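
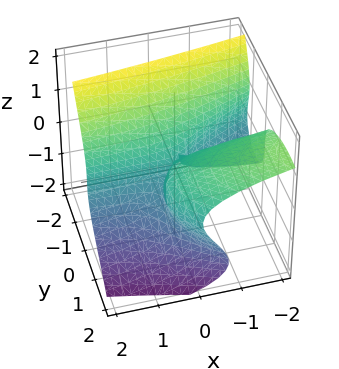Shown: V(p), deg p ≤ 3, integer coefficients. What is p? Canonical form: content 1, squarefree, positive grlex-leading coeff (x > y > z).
1. The degree is 3 — the shape is more complex than any degree-2 surface.
2. Against the integer gridlines: the visible x-axis segment lies entirely on the surface; it crosses the z-axis at the gridline z = 0.
3. Solving for integer coefficients yields p as stated. Check: (0, 2, 0) on the y-axis lies on the surface, and p(0, 2, 0) = 0. ✓

y^3 + 2*y*z^2 + 2*z^3 + 2*x*y - 2*y^2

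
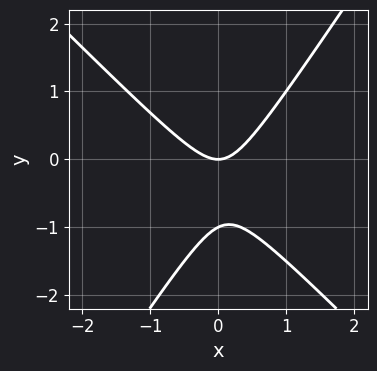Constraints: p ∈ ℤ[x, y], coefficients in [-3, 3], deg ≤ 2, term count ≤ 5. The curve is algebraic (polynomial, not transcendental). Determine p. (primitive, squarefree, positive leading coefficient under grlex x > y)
3*x^2 + x*y - 2*y^2 - 2*y

First, the degree is 2 — the shape is more complex than any degree-1 curve.
Next, observable constraints: the y-axis gridline crossings are at y ∈ {-1, 0}; it meets the x-axis at x = 0 (among the integer gridlines).
Finally, solving for integer coefficients yields p as stated.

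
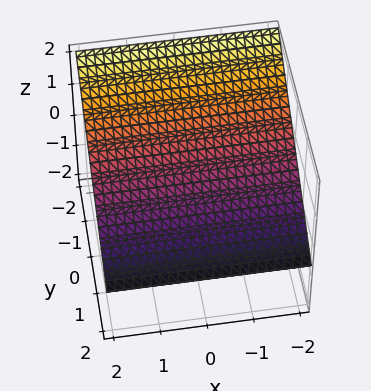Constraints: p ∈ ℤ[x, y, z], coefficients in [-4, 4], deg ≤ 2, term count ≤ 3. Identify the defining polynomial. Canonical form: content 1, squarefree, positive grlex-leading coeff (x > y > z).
Degree: every cross-section is a straight line — this is a plane, so deg p = 1.
From the axis intercepts and sections: it crosses the y-axis at the gridline y = 1; no x-intercept at any integer in the box.
Matching integer coefficients to the picture gives p.

2*y + 3*z - 2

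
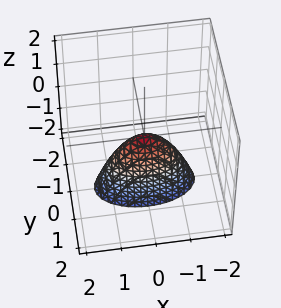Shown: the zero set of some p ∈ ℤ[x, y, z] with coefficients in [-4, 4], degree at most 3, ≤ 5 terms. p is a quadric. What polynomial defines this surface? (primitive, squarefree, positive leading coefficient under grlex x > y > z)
x^2 + 3*y^2 + z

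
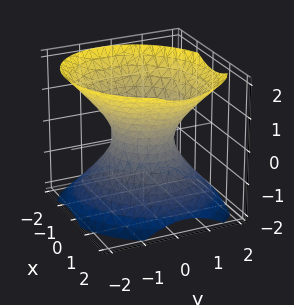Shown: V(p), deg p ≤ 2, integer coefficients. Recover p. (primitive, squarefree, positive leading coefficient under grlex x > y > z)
The degree is 2 — the shape is more complex than any degree-1 surface.
Observable constraints: no z-intercept at any integer in the box.
Assembling these constraints gives the stated polynomial.

3*x^2 - x*y + 3*y^2 - 3*z^2 - 2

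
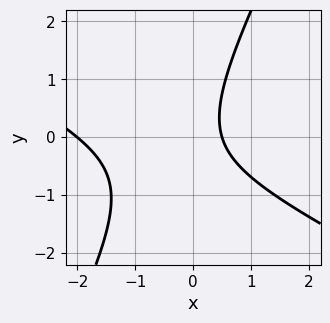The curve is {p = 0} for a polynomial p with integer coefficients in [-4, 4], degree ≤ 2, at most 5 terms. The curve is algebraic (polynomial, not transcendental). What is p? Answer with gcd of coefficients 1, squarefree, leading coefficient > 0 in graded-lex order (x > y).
2*x^2 + 3*x*y - 2*y^2 + 3*x - 2

First, deg p = 2. No degree-1 curve has this shape.
Next, from the visible intercepts: it meets the x-axis at x = -2 (among the integer gridlines); the curve avoids every integer y-axis point in the box.
Finally, matching integer coefficients to the picture gives p.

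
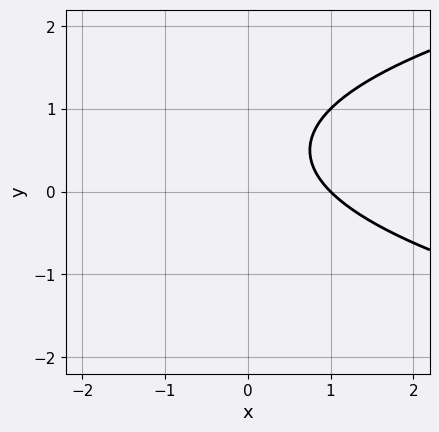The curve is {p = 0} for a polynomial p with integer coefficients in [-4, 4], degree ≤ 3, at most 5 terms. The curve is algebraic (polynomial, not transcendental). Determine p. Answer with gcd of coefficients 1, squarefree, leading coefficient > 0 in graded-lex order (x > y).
y^2 - x - y + 1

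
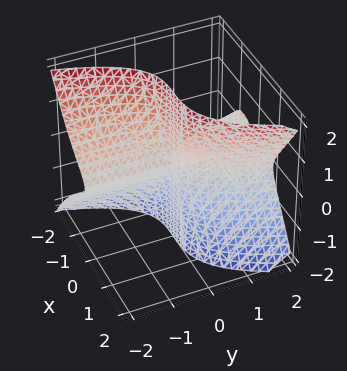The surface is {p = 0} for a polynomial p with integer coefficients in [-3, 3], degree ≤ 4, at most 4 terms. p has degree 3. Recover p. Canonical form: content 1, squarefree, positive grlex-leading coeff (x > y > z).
2*x^3 - 2*y*z^2 - x*y

1. There are 2 components. Treating them together as one polynomial.
2. Degree: no degree-2 surface has this shape, so deg p = 3.
3. From the visible intercepts: every point of the y-axis in the box is on the surface; it crosses the x-axis at the gridline x = 0.
4. The integer polynomial consistent with all of this is the stated p. Check: (0, 0, -1) on the z-axis lies on the surface, and p(0, 0, -1) = 0. ✓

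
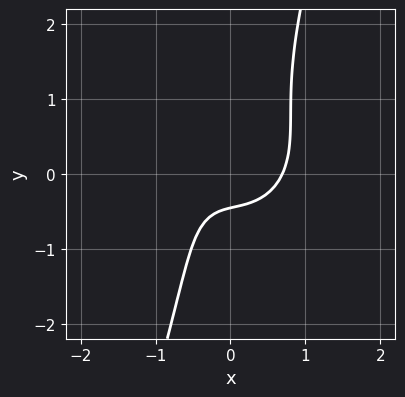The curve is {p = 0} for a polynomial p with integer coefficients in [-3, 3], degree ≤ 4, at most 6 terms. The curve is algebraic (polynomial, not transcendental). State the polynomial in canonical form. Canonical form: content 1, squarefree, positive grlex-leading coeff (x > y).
(a) deg p = 3. No degree-2 curve has this shape.
(b) Putting this together gives p.

3*x^3 + 3*x*y^2 - y^3 - 2*y - 1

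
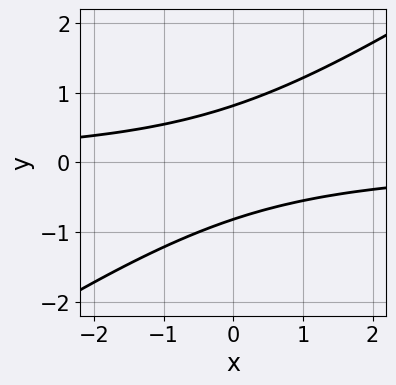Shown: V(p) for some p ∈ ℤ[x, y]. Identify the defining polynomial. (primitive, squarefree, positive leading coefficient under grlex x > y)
2*x*y - 3*y^2 + 2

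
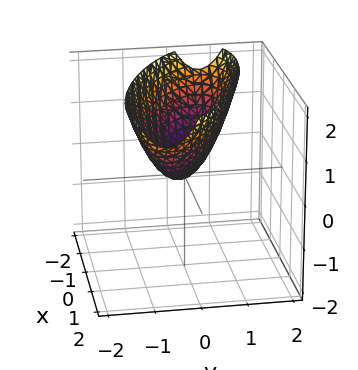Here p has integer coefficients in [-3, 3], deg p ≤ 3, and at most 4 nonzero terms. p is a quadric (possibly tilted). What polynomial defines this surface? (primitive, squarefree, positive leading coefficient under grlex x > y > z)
(a) Degree: the shape is more complex than any degree-1 surface, so deg p = 2.
(b) Against the integer gridlines: one x-axis crossing is at x = 0; it meets the z-axis at z = 0 (among the integer gridlines); it crosses the y-axis at the gridline y = 0.
(c) Fitting integer coefficients to these (and the overall shape) gives p.

x^2 + 2*x*y + 3*y^2 - 2*z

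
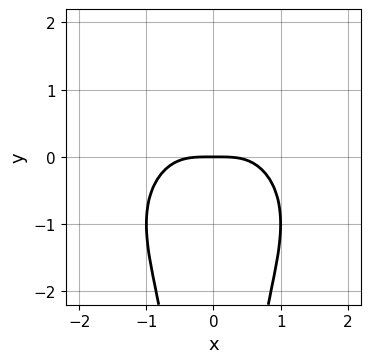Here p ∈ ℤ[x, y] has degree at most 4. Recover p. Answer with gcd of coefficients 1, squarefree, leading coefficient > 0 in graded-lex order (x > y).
x^4 + x^2*y^2 + x^2*y + y

1. deg p = 4. The shape is more complex than any degree-3 curve.
2. Symmetries: the x ↦ −x reflection is a symmetry, so x appears only in even powers.
3. Checking where it meets the axes: it crosses the x-axis at the gridline x = 0; one y-axis crossing is at y = 0.
4. Solving for integer coefficients yields p as stated.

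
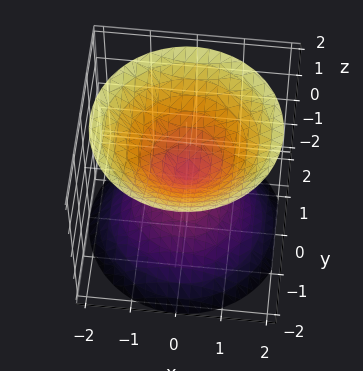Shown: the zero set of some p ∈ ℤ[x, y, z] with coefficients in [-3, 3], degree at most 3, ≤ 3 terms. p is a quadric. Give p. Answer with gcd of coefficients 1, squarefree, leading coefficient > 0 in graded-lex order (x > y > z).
x^2 + y^2 - z^2

(a) The picture has 2 separate pieces.
(b) The degree is 2 — a double cone through the origin; a quadric.
(c) Symmetries: rotational symmetry about the z-axis ⇒ p depends on x, y only through x² + y²; it's symmetric under z → −z, forcing even powers of z.
(d) Observable constraints: a circular section at z = 1 has radius exactly 1; it crosses the x-axis at the gridline x = 0.
(e) Solving for integer coefficients yields p as stated.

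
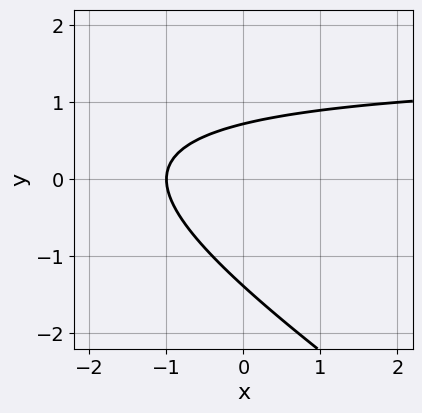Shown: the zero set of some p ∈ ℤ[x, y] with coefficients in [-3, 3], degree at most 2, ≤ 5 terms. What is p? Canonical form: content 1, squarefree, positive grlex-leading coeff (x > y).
2*x*y + 3*y^2 - 3*x + 2*y - 3

First, degree: no degree-1 curve has this shape, so deg p = 2.
Next, observable constraints: one x-axis crossing is at x = -1.
Finally, together with the visible shape, these determine p as stated.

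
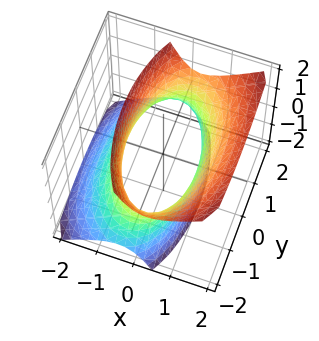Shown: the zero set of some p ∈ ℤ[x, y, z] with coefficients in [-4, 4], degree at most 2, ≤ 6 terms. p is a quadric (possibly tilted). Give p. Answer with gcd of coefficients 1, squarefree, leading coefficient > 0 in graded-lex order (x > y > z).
3*x^2 - 2*x*z + y^2 - z^2 - 3

1. deg p = 2.
2. Reading off the gridlines: among the integer gridlines, it crosses the x-axis at x ∈ {-1, 1}; no z-intercept at any integer in the box.
3. Putting this together gives p.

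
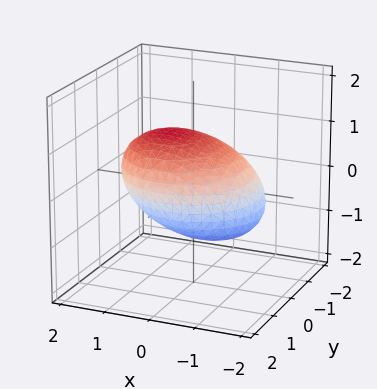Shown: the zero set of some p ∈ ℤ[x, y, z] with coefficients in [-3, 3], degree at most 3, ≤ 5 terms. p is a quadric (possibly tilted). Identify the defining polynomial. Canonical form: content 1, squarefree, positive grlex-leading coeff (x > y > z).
x^2 - x*z + y^2 + 2*z^2 - 2

1. deg p = 2.
2. Against the integer gridlines: the z-axis gridline crossings are at z ∈ {-1, 1}.
3. Putting this together gives p.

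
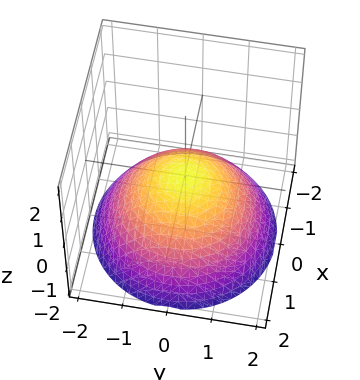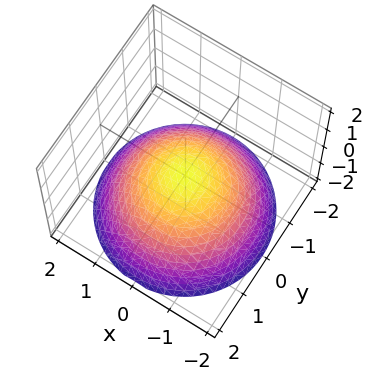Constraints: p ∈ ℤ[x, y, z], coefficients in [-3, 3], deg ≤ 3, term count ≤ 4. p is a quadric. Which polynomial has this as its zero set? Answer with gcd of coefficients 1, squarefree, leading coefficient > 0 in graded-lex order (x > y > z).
x^2 + y^2 + 2*z

The degree is 2 — a paraboloid; a quadric.
By symmetry, the z-axis is an axis of rotation, so x and y enter only as x² + y².
Reading off the gridlines: a circular section at z = -1 has radius between 1 and 2; it crosses the y-axis at the gridline y = 0; it meets the x-axis at x = 0 (among the integer gridlines).
Matching integer coefficients to the picture gives p.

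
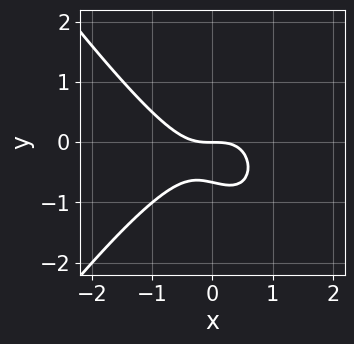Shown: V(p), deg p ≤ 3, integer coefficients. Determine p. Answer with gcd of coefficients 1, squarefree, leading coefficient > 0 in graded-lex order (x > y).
1. Degree: no degree-2 curve has this shape, so deg p = 3.
2. Checking where it meets the axes: it crosses the x-axis at the gridline x = 0; it crosses the y-axis at the gridline y = 0.
3. Assembling these constraints gives the stated polynomial.

2*x^3 - x*y^2 + 3*y^2 + 2*y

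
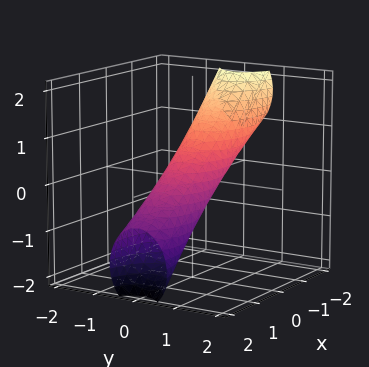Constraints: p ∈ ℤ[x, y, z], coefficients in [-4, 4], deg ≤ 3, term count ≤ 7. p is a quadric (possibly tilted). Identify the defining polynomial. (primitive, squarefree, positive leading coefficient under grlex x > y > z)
1. The degree is 2 — the shape is more complex than any degree-1 surface.
2. Observable constraints: among the integer gridlines, it crosses the x-axis at x ∈ {-1, 1}.
3. Fitting integer coefficients to these (and the overall shape) gives p.

x^2 + 3*x*z + 3*y^2 + 2*z^2 - 1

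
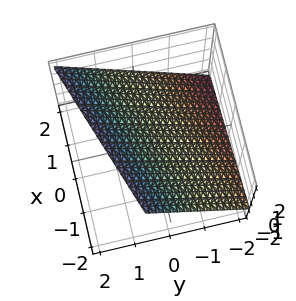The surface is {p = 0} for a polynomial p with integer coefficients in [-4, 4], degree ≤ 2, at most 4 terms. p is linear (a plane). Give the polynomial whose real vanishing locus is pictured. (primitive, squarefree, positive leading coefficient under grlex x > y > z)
First, degree: every cross-section is a straight line — this is a plane, so deg p = 1.
Then, checking where it meets the axes: it meets the x-axis at x = 2 (among the integer gridlines).
Finally, these observations pin down the coefficients.

x - 3*y + 3*z - 2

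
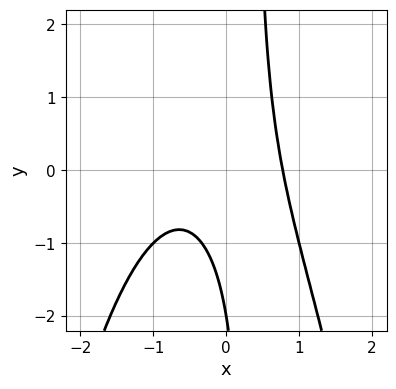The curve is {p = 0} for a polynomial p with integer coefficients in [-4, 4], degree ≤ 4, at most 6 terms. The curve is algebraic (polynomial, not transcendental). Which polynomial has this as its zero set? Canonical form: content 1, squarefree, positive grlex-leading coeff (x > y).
First, degree: the shape is more complex than any degree-2 curve, so deg p = 3.
Next, observable constraints: one y-axis crossing is at y = -2.
Finally, the integer polynomial consistent with all of this is the stated p.

3*x^3 + x^2 + 3*x*y - y - 2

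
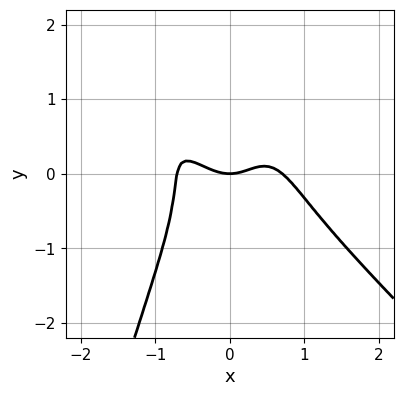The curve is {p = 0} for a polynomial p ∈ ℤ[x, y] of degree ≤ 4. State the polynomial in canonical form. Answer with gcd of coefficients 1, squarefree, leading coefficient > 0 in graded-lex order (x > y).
(a) deg p = 4.
(b) Against the integer gridlines: one y-axis crossing is at y = 0; it meets the x-axis at x = 0 (among the integer gridlines).
(c) Solving for integer coefficients yields p as stated.

2*x^4 + 2*x^3*y + y^3 - x^2 + y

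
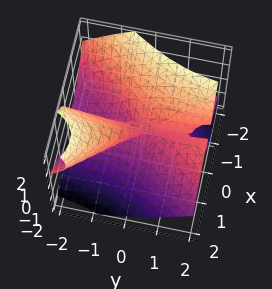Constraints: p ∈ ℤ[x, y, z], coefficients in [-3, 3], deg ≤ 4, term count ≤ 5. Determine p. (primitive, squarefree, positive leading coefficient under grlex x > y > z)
1. Degree: the shape is more complex than any degree-2 surface, so deg p = 3.
2. From the visible intercepts: it crosses the x-axis at the gridline x = 0; the visible y-axis segment lies entirely on the surface; one z-axis crossing is at z = 0.
3. Assembling these constraints gives the stated polynomial.

2*x^3 - x*y^2 + 3*x*y*z + 2*z^3 - z^2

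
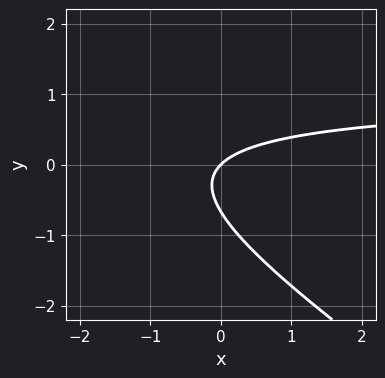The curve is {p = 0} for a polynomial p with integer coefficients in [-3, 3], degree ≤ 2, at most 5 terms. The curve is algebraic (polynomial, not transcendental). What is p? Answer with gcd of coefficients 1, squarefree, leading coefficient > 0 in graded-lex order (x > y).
(a) Degree: the shape is more complex than any degree-1 curve, so deg p = 2.
(b) From the visible intercepts: it crosses the x-axis at the gridline x = 0; it crosses the y-axis at the gridline y = 0.
(c) Assembling these constraints gives the stated polynomial.

2*x*y + 3*y^2 - 2*x + 2*y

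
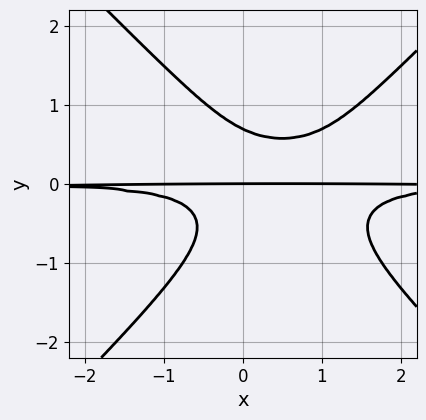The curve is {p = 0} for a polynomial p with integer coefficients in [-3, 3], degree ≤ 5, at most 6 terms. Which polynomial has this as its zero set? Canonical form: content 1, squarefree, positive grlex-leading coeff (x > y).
(a) Degree: no degree-3 curve has this shape, so deg p = 4.
(b) Against the integer gridlines: it crosses the y-axis at the gridline y = 0; every point of the x-axis in the box is on the curve.
(c) Assembling these constraints gives the stated polynomial.

3*x^2*y^2 - 3*y^4 - 3*x*y^2 + y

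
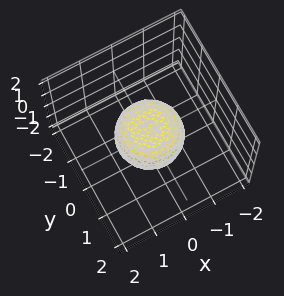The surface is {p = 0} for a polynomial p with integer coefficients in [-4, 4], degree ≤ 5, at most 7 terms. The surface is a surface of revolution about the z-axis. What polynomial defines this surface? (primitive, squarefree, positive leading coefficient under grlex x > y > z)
2*x^4 + 4*x^2*y^2 + 2*y^4 - x^2 - y^2 + 3*z^2 - 1

First, degree: a generic line meets the surface in up to 4 points, so deg p = 4.
Next, by symmetry, every cross-section ⟂ z is a circle, so x, y appear only via x² + y².
Then, from the visible intercepts: a circular section at z = 0 has radius exactly 1; the y-axis gridline crossings are at y ∈ {-1, 1}; among the integer gridlines, it crosses the x-axis at x ∈ {-1, 1}.
Finally, the integer polynomial consistent with all of this is the stated p.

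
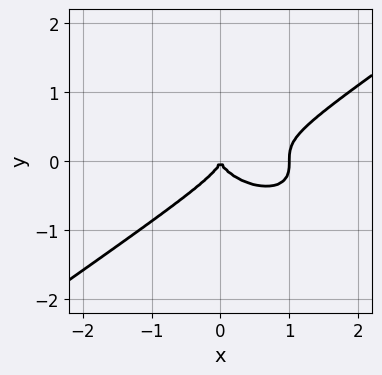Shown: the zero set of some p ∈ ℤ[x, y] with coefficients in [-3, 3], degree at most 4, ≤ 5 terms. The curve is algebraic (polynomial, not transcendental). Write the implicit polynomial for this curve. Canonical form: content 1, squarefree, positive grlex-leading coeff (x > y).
x^3 - 3*y^3 - x^2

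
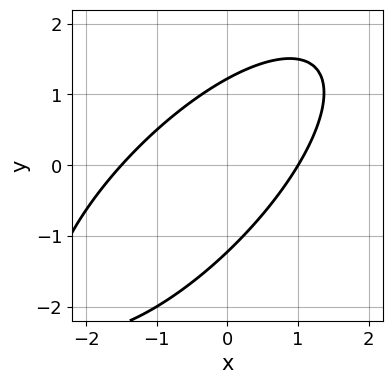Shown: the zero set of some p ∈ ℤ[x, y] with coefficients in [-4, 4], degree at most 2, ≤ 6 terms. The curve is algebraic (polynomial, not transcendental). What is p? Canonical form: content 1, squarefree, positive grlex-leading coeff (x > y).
(a) Degree: the shape is more complex than any degree-1 curve, so deg p = 2.
(b) From the axis intercepts and sections: it crosses the x-axis at the gridline x = 1.
(c) Assembling these constraints gives the stated polynomial.

2*x^2 - 3*x*y + 2*y^2 + x - 3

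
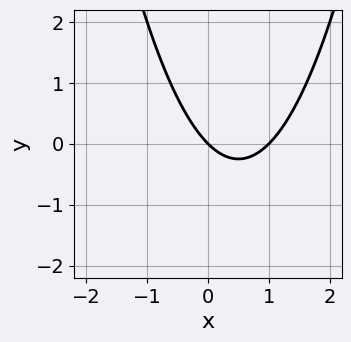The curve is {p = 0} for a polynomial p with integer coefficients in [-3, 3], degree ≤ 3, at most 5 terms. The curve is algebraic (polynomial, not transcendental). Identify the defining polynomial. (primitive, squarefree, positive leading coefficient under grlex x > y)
x^2 - x - y

The degree is 2 — the shape is more complex than any degree-1 curve.
Observable constraints: one y-axis crossing is at y = 0; among the integer gridlines, it crosses the x-axis at x ∈ {0, 1}.
Putting this together gives p.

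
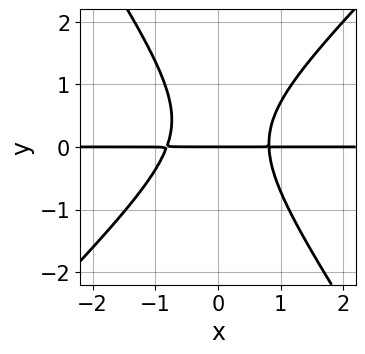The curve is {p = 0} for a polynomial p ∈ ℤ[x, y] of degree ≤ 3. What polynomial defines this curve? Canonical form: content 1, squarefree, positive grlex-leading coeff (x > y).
1. The degree is 3 — the shape is more complex than any degree-2 curve.
2. Reading off the gridlines: it crosses the y-axis at the gridline y = 0; every point of the x-axis in the box is on the curve.
3. Fitting integer coefficients to these (and the overall shape) gives p.

3*x^2*y - x*y^2 - 2*y^3 + y^2 - 2*y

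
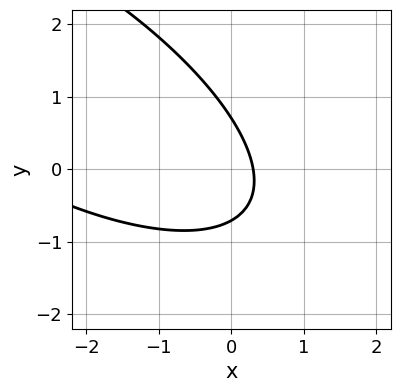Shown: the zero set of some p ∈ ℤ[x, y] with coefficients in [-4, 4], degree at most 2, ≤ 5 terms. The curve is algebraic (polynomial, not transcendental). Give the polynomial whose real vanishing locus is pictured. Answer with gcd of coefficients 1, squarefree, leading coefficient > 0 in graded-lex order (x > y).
1. Degree: the shape is more complex than any degree-1 curve, so deg p = 2.
2. The integer polynomial consistent with all of this is the stated p.

x^2 + 2*x*y + 2*y^2 + 3*x - 1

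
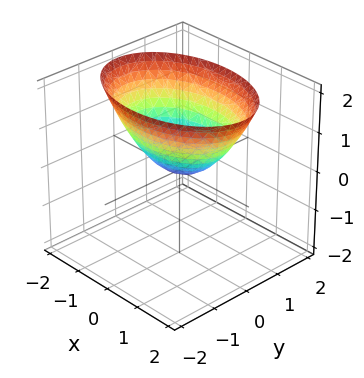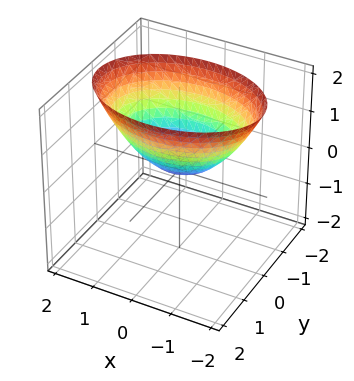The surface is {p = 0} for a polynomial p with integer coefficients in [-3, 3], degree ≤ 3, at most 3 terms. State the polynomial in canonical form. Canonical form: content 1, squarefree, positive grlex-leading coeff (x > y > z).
(a) The degree is 2 — a paraboloid; a quadric.
(b) Symmetries: mirror symmetry y ↦ −y ⇒ only even powers of y; the x ↦ −x reflection is a symmetry, so x appears only in even powers.
(c) From the axis intercepts and sections: one y-axis crossing is at y = 0; one x-axis crossing is at x = 0; it meets the z-axis at z = 0 (among the integer gridlines).
(d) The integer polynomial consistent with all of this is the stated p.

x^2 + 2*y^2 - 2*z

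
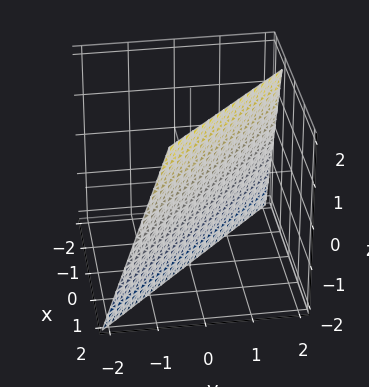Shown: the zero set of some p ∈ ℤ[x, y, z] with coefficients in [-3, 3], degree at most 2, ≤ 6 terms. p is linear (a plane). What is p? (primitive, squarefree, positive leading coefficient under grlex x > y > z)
The degree is 1 — every cross-section is a straight line — this is a plane.
From the visible intercepts: it meets the z-axis at z = -2 (among the integer gridlines).
Assembling these constraints gives the stated polynomial.

3*x + 3*y - z - 2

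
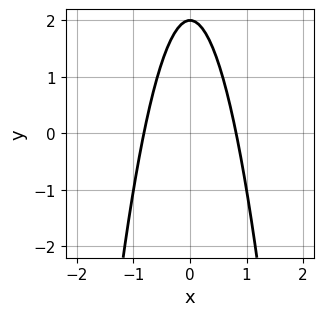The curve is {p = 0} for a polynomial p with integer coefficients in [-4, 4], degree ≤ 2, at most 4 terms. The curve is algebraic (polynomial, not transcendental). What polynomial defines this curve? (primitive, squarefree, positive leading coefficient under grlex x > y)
(a) Degree: a generic line meets the curve in up to 2 points, so deg p = 2.
(b) Symmetries: it's symmetric under x → −x, forcing even powers of x.
(c) Against the integer gridlines: one y-axis crossing is at y = 2.
(d) Together with the visible shape, these determine p as stated.

3*x^2 + y - 2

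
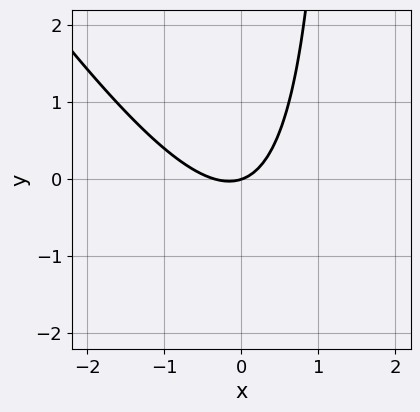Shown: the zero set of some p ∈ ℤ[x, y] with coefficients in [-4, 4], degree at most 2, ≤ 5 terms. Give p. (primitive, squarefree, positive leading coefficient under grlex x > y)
3*x^2 + 2*x*y + x - 3*y

First, the degree is 2 — a generic line meets the curve in up to 2 points.
Next, from the visible intercepts: one x-axis crossing is at x = 0; one y-axis crossing is at y = 0.
Finally, together with the visible shape, these determine p as stated.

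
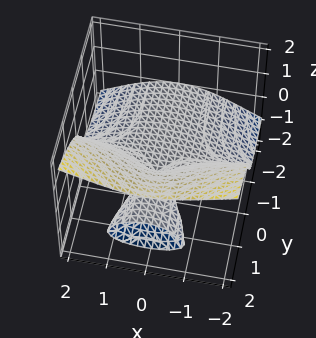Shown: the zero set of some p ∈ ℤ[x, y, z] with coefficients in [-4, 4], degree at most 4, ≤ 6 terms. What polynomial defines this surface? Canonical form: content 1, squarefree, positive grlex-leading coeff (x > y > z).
The picture has 2 separate pieces.
The degree is 3 — no degree-2 surface has this shape.
Against the integer gridlines: it meets the z-axis at z = 0 (among the integer gridlines); every point of the y-axis in the box is on the surface; the visible x-axis segment lies entirely on the surface.
Together with the visible shape, these determine p as stated.

x^2*y - 3*z^3 + 3*y*z - 2*z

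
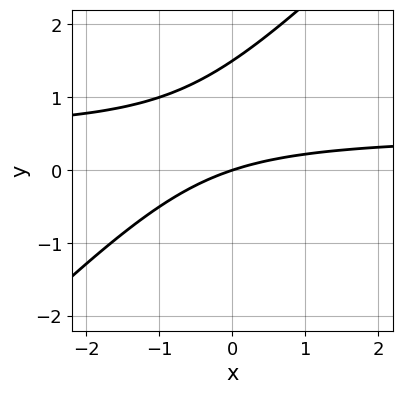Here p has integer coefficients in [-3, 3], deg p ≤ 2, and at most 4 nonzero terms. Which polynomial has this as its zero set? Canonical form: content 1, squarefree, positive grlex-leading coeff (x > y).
2*x*y - 2*y^2 - x + 3*y

(a) Degree: no degree-1 curve has this shape, so deg p = 2.
(b) Observable constraints: one y-axis crossing is at y = 0; it crosses the x-axis at the gridline x = 0.
(c) These observations pin down the coefficients.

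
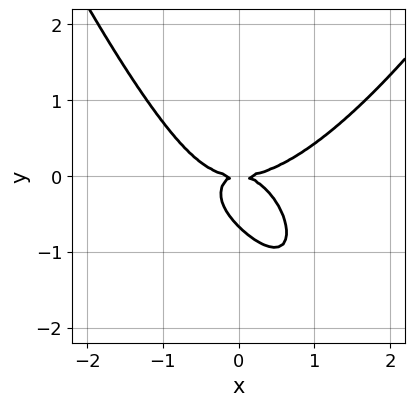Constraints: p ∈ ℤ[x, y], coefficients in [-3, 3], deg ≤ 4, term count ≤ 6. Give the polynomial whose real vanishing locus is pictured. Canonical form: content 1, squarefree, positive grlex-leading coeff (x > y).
2*x^4 - 2*x^2*y - 3*x*y^2 - 3*y^3 - 2*y^2

(a) Degree: a generic line meets the curve in up to 4 points, so deg p = 4.
(b) Checking where it meets the axes: it meets the x-axis at x = 0 (among the integer gridlines); one y-axis crossing is at y = 0.
(c) Putting this together gives p.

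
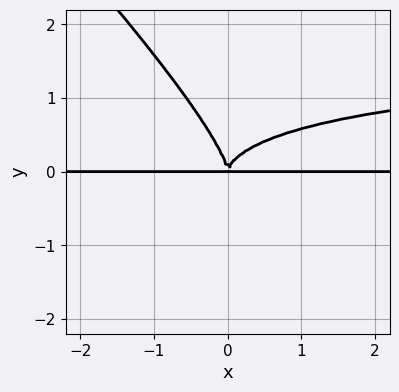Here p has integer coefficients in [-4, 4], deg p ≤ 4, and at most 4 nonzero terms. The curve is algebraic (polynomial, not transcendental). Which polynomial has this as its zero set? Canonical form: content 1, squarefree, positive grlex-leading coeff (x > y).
(a) The degree is 4 — the shape is more complex than any degree-3 curve.
(b) From the axis intercepts and sections: the visible x-axis segment lies entirely on the curve.
(c) The integer polynomial consistent with all of this is the stated p.

x^2*y^2 + 3*x*y^3 + 2*y^4 - 2*x^2*y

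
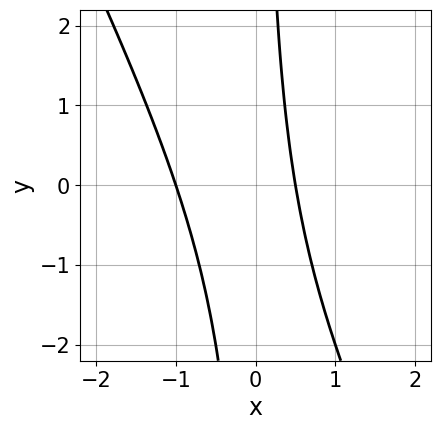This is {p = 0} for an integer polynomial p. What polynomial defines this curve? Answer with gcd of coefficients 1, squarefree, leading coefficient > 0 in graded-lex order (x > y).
2*x^2 + x*y + x - 1

1. The degree is 2 — a generic line meets the curve in up to 2 points.
2. Observable constraints: it crosses the x-axis at the gridline x = -1; the curve avoids every integer y-axis point in the box.
3. Together with the visible shape, these determine p as stated.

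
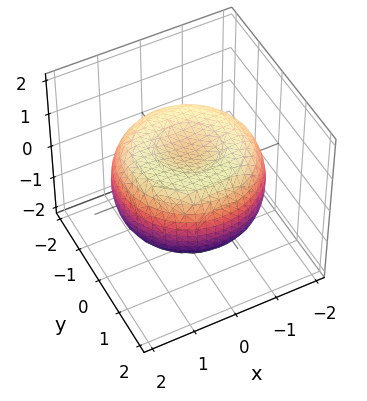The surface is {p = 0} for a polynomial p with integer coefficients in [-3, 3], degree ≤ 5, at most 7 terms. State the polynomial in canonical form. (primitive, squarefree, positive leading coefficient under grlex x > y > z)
First, degree: a generic line meets the surface in up to 4 points, so deg p = 4.
Then, symmetries: rotational symmetry about the z-axis ⇒ p depends on x, y only through x² + y².
Then, checking where it meets the axes: a circular section at z = -1 has radius exactly 1.
Finally, solving for integer coefficients yields p as stated.

x^4 + 2*x^2*y^2 + y^4 - 2*x^2 - 2*y^2 + 3*z^2 - 2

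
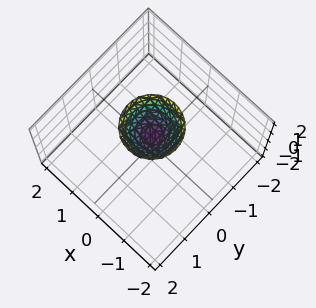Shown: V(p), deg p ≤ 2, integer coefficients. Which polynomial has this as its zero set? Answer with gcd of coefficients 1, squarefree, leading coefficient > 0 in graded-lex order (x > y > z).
First, the degree is 2 — no degree-1 surface has this shape.
Then, by symmetry, the z-axis is an axis of rotation, so x and y enter only as x² + y².
Then, checking where it meets the axes: a circular section at z = 2 has radius between 0 and 1; it misses every integer gridline on the y-axis; it misses every integer gridline on the x-axis.
Finally, solving for integer coefficients yields p as stated. Check: (0, 0, 1) on the z-axis lies on the surface, and p(0, 0, 1) = 0. ✓

3*x^2 + 3*y^2 - 2*z + 2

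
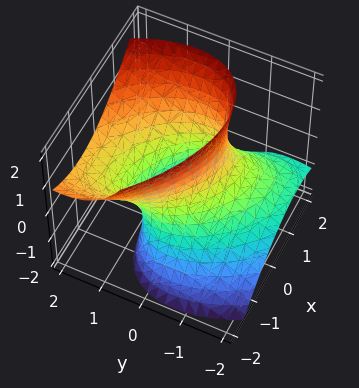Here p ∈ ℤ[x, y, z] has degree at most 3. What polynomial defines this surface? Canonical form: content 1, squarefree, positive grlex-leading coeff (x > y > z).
(a) The degree is 2 — a generic line meets the surface in up to 2 points.
(b) Checking where it meets the axes: the y-axis gridline crossings are at y ∈ {-1, 1}; it misses every integer gridline on the z-axis.
(c) Fitting integer coefficients to these (and the overall shape) gives p. Check: (1, 0, 0) on the x-axis lies on the surface, and p(1, 0, 0) = 0. ✓

2*x^2 + 2*x*y + 2*y^2 - 3*y*z - z^2 - 2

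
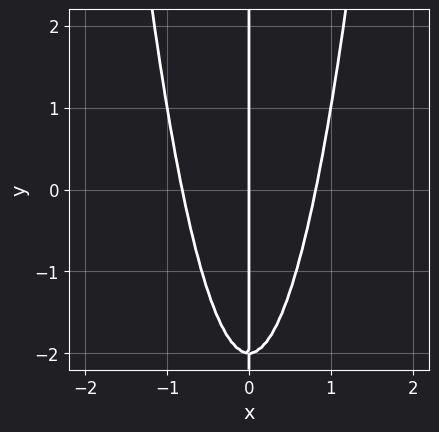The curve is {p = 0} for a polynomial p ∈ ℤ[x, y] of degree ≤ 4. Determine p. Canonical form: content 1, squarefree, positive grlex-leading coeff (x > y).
1. Degree: the shape is more complex than any degree-2 curve, so deg p = 3.
2. From the axis intercepts and sections: every point of the y-axis in the box is on the curve; it crosses the x-axis at the gridline x = 0.
3. Together with the visible shape, these determine p as stated.

3*x^3 - x*y - 2*x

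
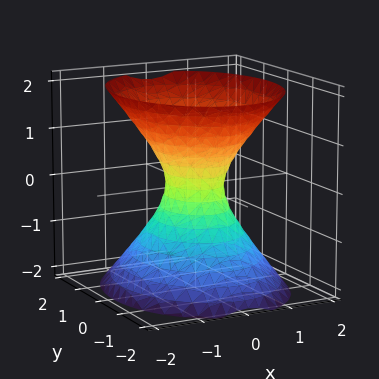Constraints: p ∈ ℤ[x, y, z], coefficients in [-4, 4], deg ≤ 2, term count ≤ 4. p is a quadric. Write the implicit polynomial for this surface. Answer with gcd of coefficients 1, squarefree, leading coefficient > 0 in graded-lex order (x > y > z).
3*x^2 + 2*y^2 - 2*z^2 - 1

Degree: an hourglass — one-sheet hyperboloid; a quadric, so deg p = 2.
Symmetries: the x ↦ −x reflection is a symmetry, so x appears only in even powers; it's symmetric under y → −y, forcing even powers of y; mirror symmetry z ↦ −z ⇒ only even powers of z.
From the visible intercepts: the surface avoids every integer z-axis point in the box.
Solving for integer coefficients yields p as stated.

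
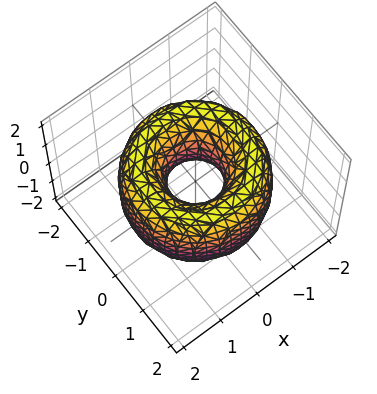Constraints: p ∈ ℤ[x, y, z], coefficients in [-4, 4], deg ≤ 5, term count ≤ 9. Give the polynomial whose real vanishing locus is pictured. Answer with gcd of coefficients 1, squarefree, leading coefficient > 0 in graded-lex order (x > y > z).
The degree is 4 — a generic line meets the surface in up to 4 points.
Symmetry: every cross-section ⟂ z is a circle, so x, y appear only via x² + y².
Reading off the gridlines: it misses every integer gridline on the z-axis; a circular section at z = 0 has radius between 0 and 1.
Assembling these constraints gives the stated polynomial.

x^4 + 2*x^2*y^2 + y^4 - 3*x^2 - 3*y^2 + z^2 + 1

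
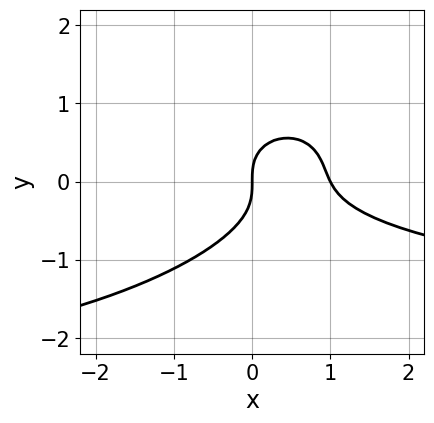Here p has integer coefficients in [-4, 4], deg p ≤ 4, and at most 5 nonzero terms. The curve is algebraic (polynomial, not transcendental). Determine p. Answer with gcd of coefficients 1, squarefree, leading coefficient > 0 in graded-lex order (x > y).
1. The degree is 3 — the shape is more complex than any degree-2 curve.
2. Checking where it meets the axes: the x-axis gridline crossings are at x ∈ {0, 1}; one y-axis crossing is at y = 0.
3. Together with the visible shape, these determine p as stated.

x^2*y - x*y^2 + 3*y^3 + 2*x^2 - 2*x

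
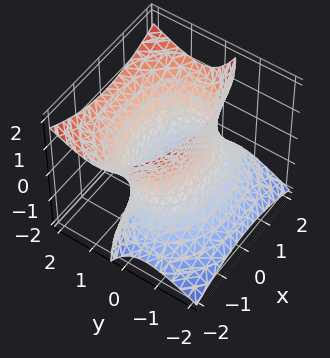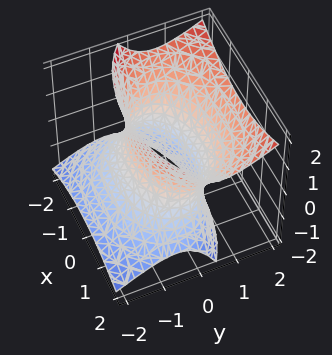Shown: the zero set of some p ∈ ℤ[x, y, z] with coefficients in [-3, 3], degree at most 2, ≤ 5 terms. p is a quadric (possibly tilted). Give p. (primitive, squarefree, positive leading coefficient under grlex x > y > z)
x^2 + 2*y^2 - 2*y*z - z^2 - 2

The degree is 2 — a generic line meets the surface in up to 2 points.
From the visible intercepts: the y-axis gridline crossings are at y ∈ {-1, 1}; the surface avoids every integer z-axis point in the box.
Fitting integer coefficients to these (and the overall shape) gives p.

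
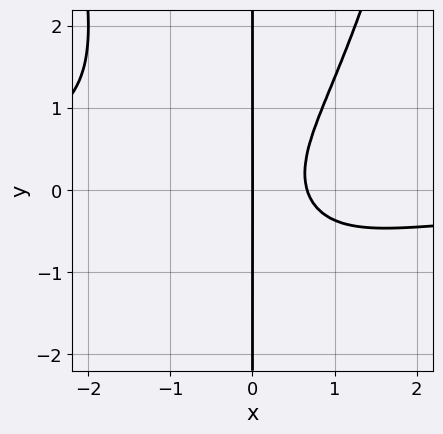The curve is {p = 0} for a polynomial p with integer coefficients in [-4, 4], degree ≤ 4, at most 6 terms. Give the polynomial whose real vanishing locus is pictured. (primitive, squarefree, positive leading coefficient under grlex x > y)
2*x^3*y - 2*x*y^2 + 3*x^2 - 2*x

(a) deg p = 4. A generic line meets the curve in up to 4 points.
(b) Checking where it meets the axes: it crosses the x-axis at the gridline x = 0; the visible y-axis segment lies entirely on the curve.
(c) Fitting integer coefficients to these (and the overall shape) gives p.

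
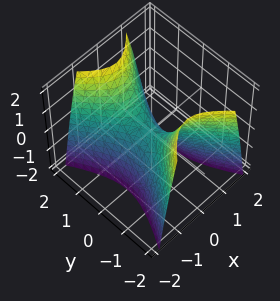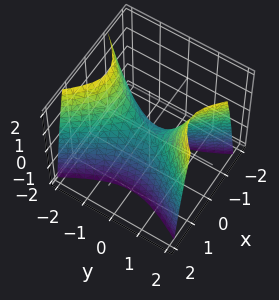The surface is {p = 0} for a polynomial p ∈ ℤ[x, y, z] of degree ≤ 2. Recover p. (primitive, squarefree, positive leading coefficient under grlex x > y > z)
2*x^2 - y^2 + z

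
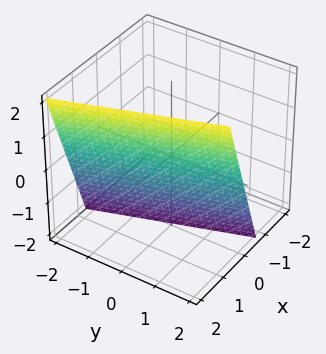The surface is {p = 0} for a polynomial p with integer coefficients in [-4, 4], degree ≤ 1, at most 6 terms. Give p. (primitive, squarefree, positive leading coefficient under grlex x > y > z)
(a) The degree is 1 — the surface is flat (a plane).
(b) From the axis intercepts and sections: it crosses the z-axis at the gridline z = -2; it crosses the y-axis at the gridline y = 2.
(c) These observations pin down the coefficients.

3*x + y - z - 2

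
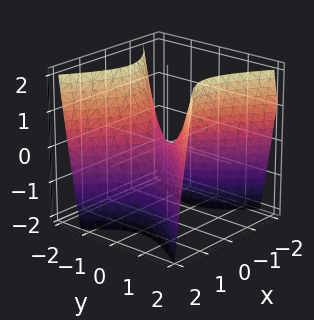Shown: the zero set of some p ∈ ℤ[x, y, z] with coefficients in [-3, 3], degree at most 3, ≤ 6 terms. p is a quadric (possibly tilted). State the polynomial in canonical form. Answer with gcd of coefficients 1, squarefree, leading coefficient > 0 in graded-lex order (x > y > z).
(a) The degree is 2 — the shape is more complex than any degree-1 surface.
(b) Checking where it meets the axes: one y-axis crossing is at y = 0; it meets the x-axis at x = 0 (among the integer gridlines); it meets the z-axis at z = 0 (among the integer gridlines).
(c) The integer polynomial consistent with all of this is the stated p.

3*x^2 + x*y - 3*y^2 + 2*z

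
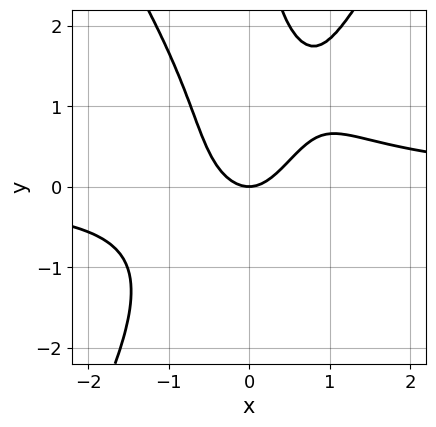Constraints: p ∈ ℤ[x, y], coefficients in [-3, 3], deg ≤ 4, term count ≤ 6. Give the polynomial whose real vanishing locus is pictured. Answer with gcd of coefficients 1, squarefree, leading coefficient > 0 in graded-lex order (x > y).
The degree is 4 — no degree-3 curve has this shape.
Against the integer gridlines: it meets the x-axis at x = 0 (among the integer gridlines); it meets the y-axis at y = 0 (among the integer gridlines).
Together with the visible shape, these determine p as stated.

3*x^3*y - x*y^3 - 3*x^2 + 2*y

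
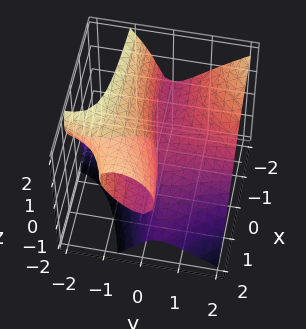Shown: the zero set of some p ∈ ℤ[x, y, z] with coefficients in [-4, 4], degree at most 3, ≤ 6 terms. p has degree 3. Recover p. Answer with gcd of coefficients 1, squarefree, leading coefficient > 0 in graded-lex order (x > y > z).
2*x*y^2 + z^3 - x*z + 3*y*z

First, the degree is 3 — no degree-2 surface has this shape.
Then, reading off the gridlines: it meets the z-axis at z = 0 (among the integer gridlines); every point of the y-axis in the box is on the surface; the visible x-axis segment lies entirely on the surface.
Finally, solving for integer coefficients yields p as stated.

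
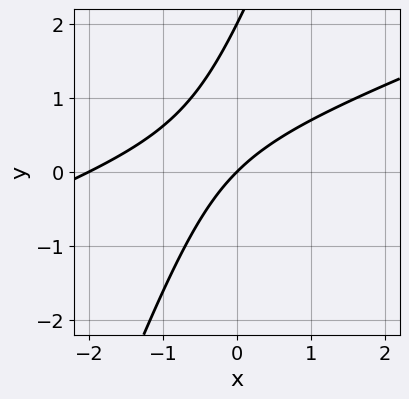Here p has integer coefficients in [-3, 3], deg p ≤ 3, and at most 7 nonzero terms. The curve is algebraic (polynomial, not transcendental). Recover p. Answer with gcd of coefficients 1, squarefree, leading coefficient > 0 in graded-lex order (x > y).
x^2 - 3*x*y + y^2 + 2*x - 2*y

deg p = 2. No degree-1 curve has this shape.
Against the integer gridlines: the x-axis gridline crossings are at x ∈ {-2, 0}; the y-axis gridline crossings are at y ∈ {0, 2}.
Solving for integer coefficients yields p as stated.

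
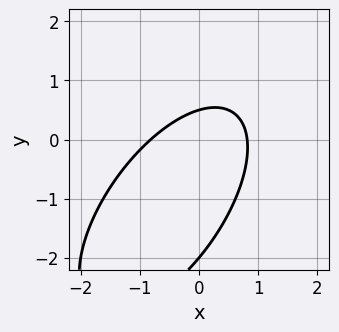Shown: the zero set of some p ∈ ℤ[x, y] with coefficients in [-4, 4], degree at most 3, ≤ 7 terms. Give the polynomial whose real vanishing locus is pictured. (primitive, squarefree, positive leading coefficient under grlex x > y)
3*x^2 - 3*x*y + 2*y^2 + 3*y - 2

(a) The degree is 2 — no degree-1 curve has this shape.
(b) Checking where it meets the axes: it meets the y-axis at y = -2 (among the integer gridlines).
(c) Solving for integer coefficients yields p as stated.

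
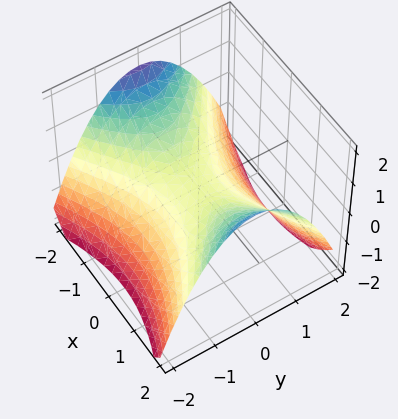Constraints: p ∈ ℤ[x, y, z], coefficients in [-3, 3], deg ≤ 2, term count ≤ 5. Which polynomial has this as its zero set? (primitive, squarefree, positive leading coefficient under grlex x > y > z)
(a) Degree: a hyperbolic paraboloid; a quadric, so deg p = 2.
(b) Symmetries: it's symmetric under x → −x, forcing even powers of x; mirror symmetry y ↦ −y ⇒ only even powers of y.
(c) Reading off the gridlines: one y-axis crossing is at y = 0; one x-axis crossing is at x = 0.
(d) Solving for integer coefficients yields p as stated.

x^2 - 2*y^2 - 3*z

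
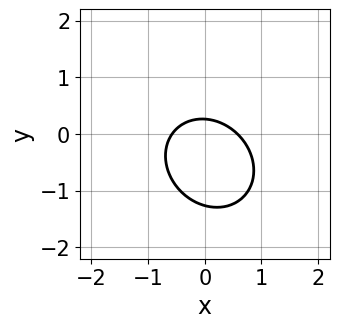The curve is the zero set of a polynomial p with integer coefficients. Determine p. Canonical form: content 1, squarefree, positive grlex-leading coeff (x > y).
The degree is 2 — no degree-1 curve has this shape.
Matching integer coefficients to the picture gives p.

3*x^2 + x*y + 3*y^2 + 3*y - 1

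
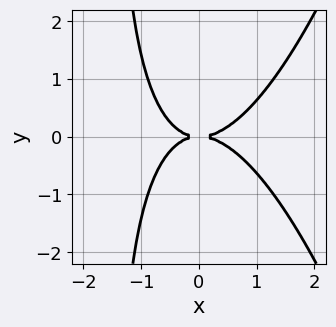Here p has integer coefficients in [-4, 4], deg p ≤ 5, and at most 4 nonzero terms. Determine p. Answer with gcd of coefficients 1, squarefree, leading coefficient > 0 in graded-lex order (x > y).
1. deg p = 4. A generic line meets the curve in up to 4 points.
2. Symmetries: the y ↦ −y reflection is a symmetry, so y appears only in even powers.
3. Observable constraints: one y-axis crossing is at y = 0; it crosses the x-axis at the gridline x = 0.
4. Matching integer coefficients to the picture gives p.

2*x^4 - 2*x*y^2 - 3*y^2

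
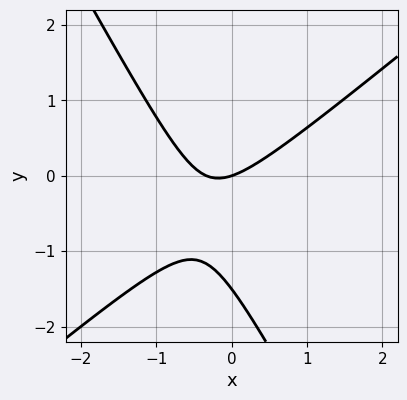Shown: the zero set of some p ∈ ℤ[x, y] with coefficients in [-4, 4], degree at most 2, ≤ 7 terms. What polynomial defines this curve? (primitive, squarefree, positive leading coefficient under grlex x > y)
3*x^2 - 2*x*y - 2*y^2 + x - 3*y

1. deg p = 2.
2. From the visible intercepts: it meets the y-axis at y = 0 (among the integer gridlines); one x-axis crossing is at x = 0.
3. Fitting integer coefficients to these (and the overall shape) gives p.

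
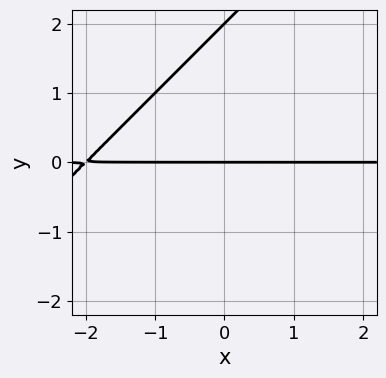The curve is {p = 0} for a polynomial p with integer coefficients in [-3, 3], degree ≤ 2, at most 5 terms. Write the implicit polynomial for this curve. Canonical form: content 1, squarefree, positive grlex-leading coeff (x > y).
First, degree: a generic line meets the curve in up to 2 points, so deg p = 2.
Next, checking where it meets the axes: the y-axis gridline crossings are at y ∈ {0, 2}; every point of the x-axis in the box is on the curve.
Finally, putting this together gives p.

x*y - y^2 + 2*y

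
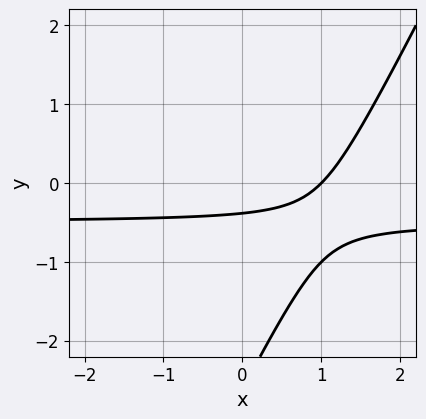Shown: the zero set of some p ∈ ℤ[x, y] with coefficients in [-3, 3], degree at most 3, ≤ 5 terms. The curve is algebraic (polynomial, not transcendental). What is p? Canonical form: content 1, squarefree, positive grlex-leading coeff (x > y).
2*x*y - y^2 + x - 3*y - 1

First, the degree is 2 — the shape is more complex than any degree-1 curve.
Then, from the visible intercepts: it meets the x-axis at x = 1 (among the integer gridlines).
Finally, together with the visible shape, these determine p as stated.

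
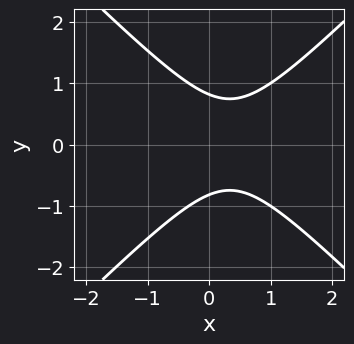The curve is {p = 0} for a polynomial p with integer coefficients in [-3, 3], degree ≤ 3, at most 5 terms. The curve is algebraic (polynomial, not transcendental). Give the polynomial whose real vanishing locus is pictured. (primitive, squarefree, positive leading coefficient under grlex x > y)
1. Degree: no degree-1 curve has this shape, so deg p = 2.
2. Symmetries: it's symmetric under y → −y, forcing even powers of y.
3. From the axis intercepts and sections: no x-intercept at any integer in the box.
4. Matching integer coefficients to the picture gives p.

3*x^2 - 3*y^2 - 2*x + 2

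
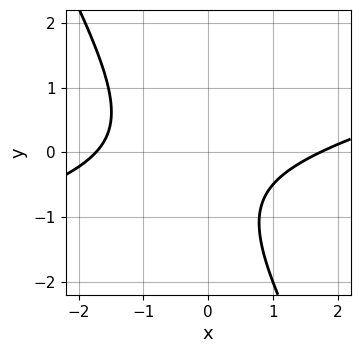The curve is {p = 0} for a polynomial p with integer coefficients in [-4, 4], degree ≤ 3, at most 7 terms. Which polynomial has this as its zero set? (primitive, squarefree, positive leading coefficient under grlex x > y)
1. The degree is 2 — no degree-1 curve has this shape.
2. Observable constraints: the curve avoids every integer y-axis point in the box.
3. Fitting integer coefficients to these (and the overall shape) gives p.

x^2 - 3*x*y - 2*y^2 - 2*y - 3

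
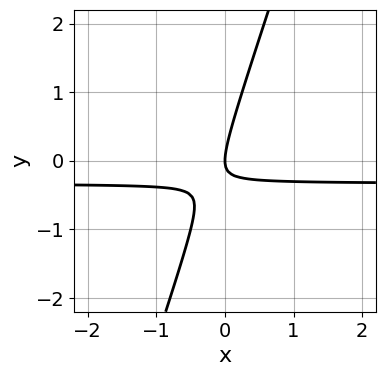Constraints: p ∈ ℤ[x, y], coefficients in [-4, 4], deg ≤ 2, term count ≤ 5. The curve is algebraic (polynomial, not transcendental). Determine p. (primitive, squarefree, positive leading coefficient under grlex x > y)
First, deg p = 2.
Then, against the integer gridlines: it crosses the x-axis at the gridline x = 0; one y-axis crossing is at y = 0.
Finally, putting this together gives p.

3*x*y - y^2 + x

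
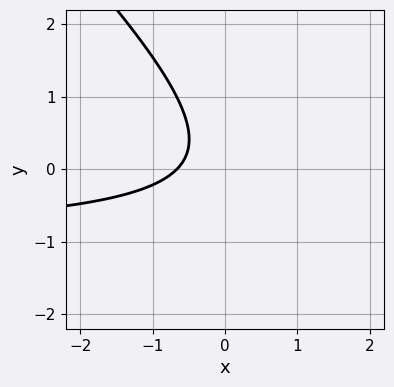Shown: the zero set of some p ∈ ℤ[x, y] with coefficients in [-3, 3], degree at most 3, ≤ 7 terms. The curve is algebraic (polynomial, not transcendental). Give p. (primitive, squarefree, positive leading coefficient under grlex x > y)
3*x*y + 3*y^2 + 3*x - y + 2

The degree is 2 — the shape is more complex than any degree-1 curve.
From the axis intercepts and sections: no y-intercept at any integer in the box.
Fitting integer coefficients to these (and the overall shape) gives p.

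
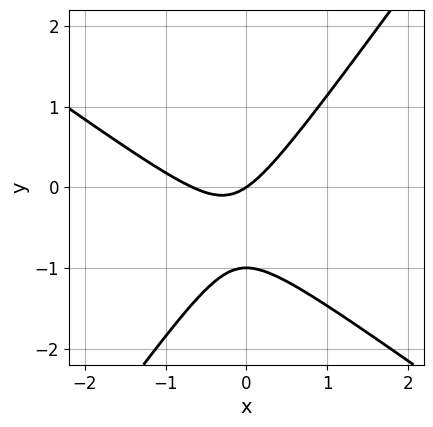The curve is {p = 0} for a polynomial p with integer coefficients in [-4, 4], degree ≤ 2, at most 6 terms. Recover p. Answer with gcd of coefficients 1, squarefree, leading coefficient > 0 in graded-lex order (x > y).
1. The degree is 2 — a generic line meets the curve in up to 2 points.
2. Checking where it meets the axes: it meets the x-axis at x = 0 (among the integer gridlines); among the integer gridlines, it crosses the y-axis at y ∈ {-1, 0}.
3. Matching integer coefficients to the picture gives p.

3*x^2 + 2*x*y - 3*y^2 + 2*x - 3*y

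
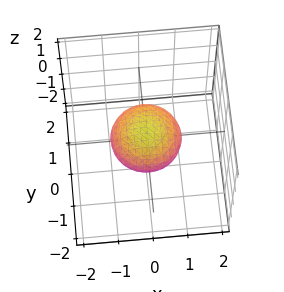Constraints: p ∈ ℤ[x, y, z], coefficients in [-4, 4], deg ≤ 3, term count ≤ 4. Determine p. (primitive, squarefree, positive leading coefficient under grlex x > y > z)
Degree: no degree-1 surface has this shape, so deg p = 2.
Symmetries: the z-axis is an axis of rotation, so x and y enter only as x² + y².
Observable constraints: a circular section at z = 0 has radius exactly 1; the x-axis gridline crossings are at x ∈ {-1, 1}.
Putting this together gives p.

x^2 + y^2 + 2*z^2 - 1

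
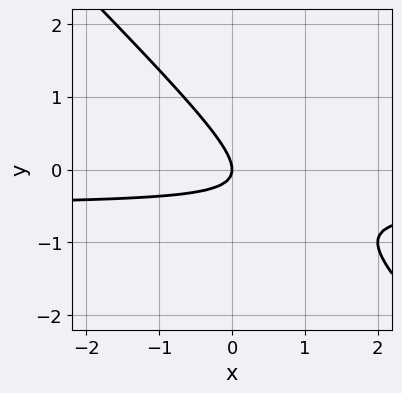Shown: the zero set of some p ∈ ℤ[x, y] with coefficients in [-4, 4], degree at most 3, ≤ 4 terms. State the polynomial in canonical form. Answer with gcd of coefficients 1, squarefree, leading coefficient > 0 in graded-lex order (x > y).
2*x*y + 2*y^2 + x

First, deg p = 2. A generic line meets the curve in up to 2 points.
Then, from the visible intercepts: one x-axis crossing is at x = 0; one y-axis crossing is at y = 0.
Finally, together with the visible shape, these determine p as stated.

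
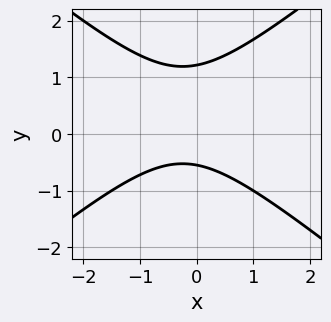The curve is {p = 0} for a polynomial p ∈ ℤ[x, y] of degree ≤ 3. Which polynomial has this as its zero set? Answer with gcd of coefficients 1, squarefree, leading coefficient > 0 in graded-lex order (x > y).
1. deg p = 2. A generic line meets the curve in up to 2 points.
2. Observable constraints: no x-intercept at any integer in the box.
3. Fitting integer coefficients to these (and the overall shape) gives p.

2*x^2 - 3*y^2 + x + 2*y + 2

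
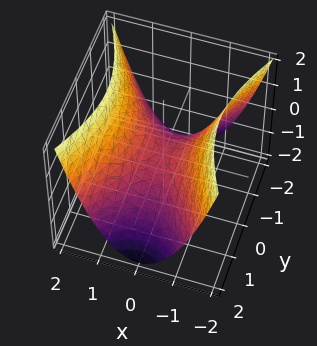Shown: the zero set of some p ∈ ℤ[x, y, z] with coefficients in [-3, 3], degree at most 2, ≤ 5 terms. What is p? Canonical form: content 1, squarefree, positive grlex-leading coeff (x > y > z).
(a) deg p = 2. A hyperbolic paraboloid; a quadric.
(b) Symmetries: it's symmetric under x → −x, forcing even powers of x; the y ↦ −y reflection is a symmetry, so y appears only in even powers.
(c) Reading off the gridlines: it meets the x-axis at x = 0 (among the integer gridlines); it meets the y-axis at y = 0 (among the integer gridlines); it crosses the z-axis at the gridline z = 0.
(d) Putting this together gives p.

2*x^2 - y^2 - 2*z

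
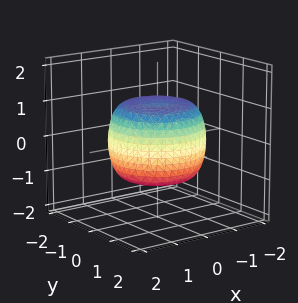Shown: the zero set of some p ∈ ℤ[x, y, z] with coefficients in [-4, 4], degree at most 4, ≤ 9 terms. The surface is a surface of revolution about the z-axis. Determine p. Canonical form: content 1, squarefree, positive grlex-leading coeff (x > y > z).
2*x^4 + 4*x^2*y^2 + 2*y^4 - 2*x^2 - 2*y^2 + 3*z^2 - 3

(a) deg p = 4. No degree-3 surface has this shape.
(b) By symmetry, the z-axis is an axis of rotation, so x and y enter only as x² + y².
(c) From the axis intercepts and sections: a circular section at z = -1 has radius exactly 1; among the integer gridlines, it crosses the z-axis at z ∈ {-1, 1}.
(d) Matching integer coefficients to the picture gives p.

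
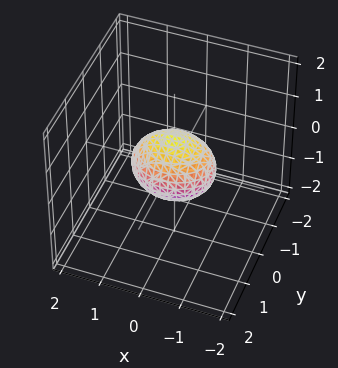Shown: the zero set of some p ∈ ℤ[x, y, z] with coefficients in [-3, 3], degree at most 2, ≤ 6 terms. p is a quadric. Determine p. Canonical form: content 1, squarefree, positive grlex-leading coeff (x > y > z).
2*x^2 + 3*y^2 + 3*z^2 - 2

The degree is 2 — bounded and convex; a quadric.
Symmetries: mirror symmetry x ↦ −x ⇒ only even powers of x; mirror symmetry z ↦ −z ⇒ only even powers of z; mirror symmetry y ↦ −y ⇒ only even powers of y.
Against the integer gridlines: the x-axis gridline crossings are at x ∈ {-1, 1}.
Matching integer coefficients to the picture gives p.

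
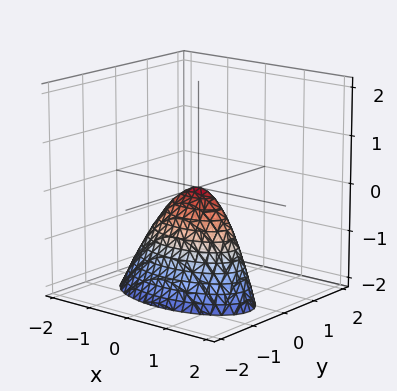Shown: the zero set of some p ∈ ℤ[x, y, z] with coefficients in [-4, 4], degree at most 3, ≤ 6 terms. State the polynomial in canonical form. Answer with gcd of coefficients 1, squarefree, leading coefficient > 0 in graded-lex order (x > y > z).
x^2 + 3*y^2 - y*z + z

The degree is 2 — a generic line meets the surface in up to 2 points.
Checking where it meets the axes: one z-axis crossing is at z = 0; it crosses the x-axis at the gridline x = 0.
Solving for integer coefficients yields p as stated.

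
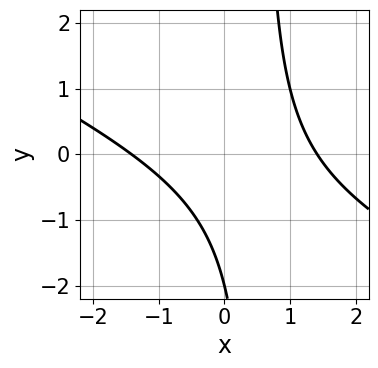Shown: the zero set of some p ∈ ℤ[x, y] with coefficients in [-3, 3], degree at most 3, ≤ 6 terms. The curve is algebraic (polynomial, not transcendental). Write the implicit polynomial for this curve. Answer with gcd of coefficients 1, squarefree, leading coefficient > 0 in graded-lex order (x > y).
x^2 + 2*x*y - y - 2

(a) The degree is 2 — a generic line meets the curve in up to 2 points.
(b) Checking where it meets the axes: it crosses the y-axis at the gridline y = -2.
(c) Assembling these constraints gives the stated polynomial.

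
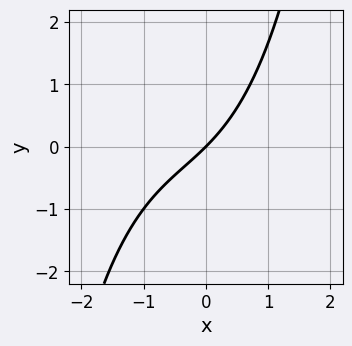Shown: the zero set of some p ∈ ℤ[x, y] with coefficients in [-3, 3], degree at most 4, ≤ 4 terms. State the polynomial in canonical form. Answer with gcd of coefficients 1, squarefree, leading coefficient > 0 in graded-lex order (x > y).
x^3 + x^2 + 3*x - 3*y

First, degree: the shape is more complex than any degree-2 curve, so deg p = 3.
Then, checking where it meets the axes: one y-axis crossing is at y = 0; it crosses the x-axis at the gridline x = 0.
Finally, putting this together gives p.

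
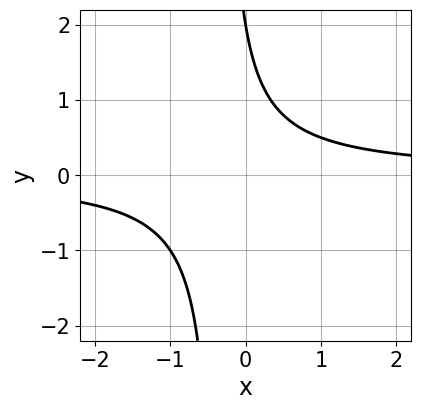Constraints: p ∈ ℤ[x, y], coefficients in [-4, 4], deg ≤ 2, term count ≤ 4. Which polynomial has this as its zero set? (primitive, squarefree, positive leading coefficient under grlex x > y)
3*x*y + y - 2

deg p = 2.
From the axis intercepts and sections: the curve avoids every integer x-axis point in the box; one y-axis crossing is at y = 2.
Putting this together gives p.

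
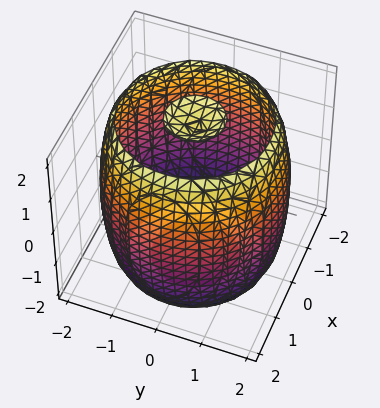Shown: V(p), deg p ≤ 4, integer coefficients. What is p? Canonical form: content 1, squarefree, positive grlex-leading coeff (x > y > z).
x^4 + 2*x^2*y^2 + y^4 - 3*x^2 - 3*y^2 + z^2 - 3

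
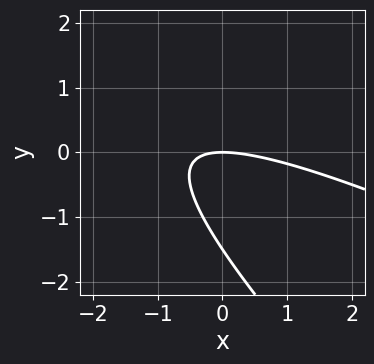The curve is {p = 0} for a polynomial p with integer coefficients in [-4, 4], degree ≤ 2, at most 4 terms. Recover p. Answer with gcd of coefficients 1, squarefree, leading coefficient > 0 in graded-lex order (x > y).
x^2 + 3*x*y + 2*y^2 + 3*y

(a) deg p = 2. The shape is more complex than any degree-1 curve.
(b) Checking where it meets the axes: one y-axis crossing is at y = 0; it meets the x-axis at x = 0 (among the integer gridlines).
(c) Together with the visible shape, these determine p as stated.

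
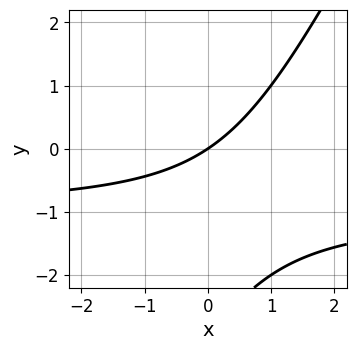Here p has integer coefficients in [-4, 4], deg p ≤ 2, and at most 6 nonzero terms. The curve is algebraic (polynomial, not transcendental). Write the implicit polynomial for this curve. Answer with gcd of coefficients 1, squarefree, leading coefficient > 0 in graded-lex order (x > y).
1. deg p = 2. A generic line meets the curve in up to 2 points.
2. Reading off the gridlines: one y-axis crossing is at y = 0; it meets the x-axis at x = 0 (among the integer gridlines).
3. Solving for integer coefficients yields p as stated.

2*x*y - y^2 + 2*x - 3*y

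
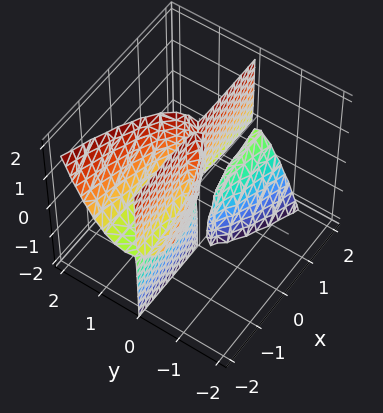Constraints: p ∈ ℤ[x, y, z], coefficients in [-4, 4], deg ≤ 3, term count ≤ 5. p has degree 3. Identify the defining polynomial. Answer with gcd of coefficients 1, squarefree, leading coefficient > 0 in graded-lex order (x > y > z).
x*y*z + 2*y^3 - y^2

(a) The picture has 3 separate pieces. They look like related sheets of one shape, so recover p as a whole.
(b) The degree is 3 — no degree-2 surface has this shape.
(c) Against the integer gridlines: the visible z-axis segment lies entirely on the surface; every point of the x-axis in the box is on the surface.
(d) Assembling these constraints gives the stated polynomial.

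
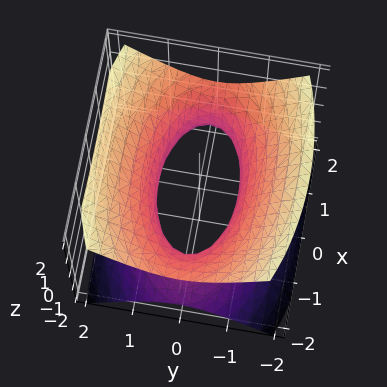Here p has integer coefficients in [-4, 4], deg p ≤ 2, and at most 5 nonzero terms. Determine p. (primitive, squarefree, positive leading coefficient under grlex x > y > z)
x^2 + 3*y^2 - 3*z^2 - 2

(a) Degree: one connected sheet with a waist; a quadric, so deg p = 2.
(b) Symmetries: it's symmetric under x → −x, forcing even powers of x; mirror symmetry y ↦ −y ⇒ only even powers of y; mirror symmetry z ↦ −z ⇒ only even powers of z.
(c) Reading off the gridlines: the surface avoids every integer z-axis point in the box.
(d) Assembling these constraints gives the stated polynomial.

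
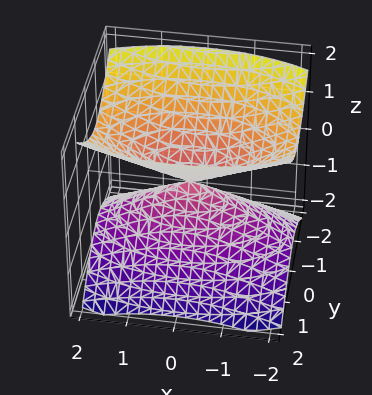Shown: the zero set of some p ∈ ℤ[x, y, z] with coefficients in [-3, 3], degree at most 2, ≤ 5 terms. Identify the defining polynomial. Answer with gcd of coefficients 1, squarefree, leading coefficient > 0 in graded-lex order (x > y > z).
x^2 + 3*y^2 - 3*z^2

(a) I count 2 distinct pieces.
(b) deg p = 2.
(c) Symmetries: the z ↦ −z reflection is a symmetry, so z appears only in even powers; mirror symmetry x ↦ −x ⇒ only even powers of x; the y ↦ −y reflection is a symmetry, so y appears only in even powers.
(d) Observable constraints: one z-axis crossing is at z = 0; it crosses the y-axis at the gridline y = 0; it meets the x-axis at x = 0 (among the integer gridlines).
(e) Fitting integer coefficients to these (and the overall shape) gives p.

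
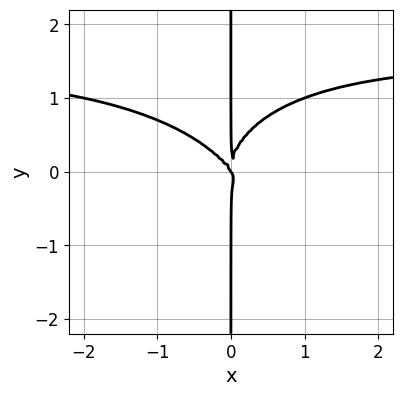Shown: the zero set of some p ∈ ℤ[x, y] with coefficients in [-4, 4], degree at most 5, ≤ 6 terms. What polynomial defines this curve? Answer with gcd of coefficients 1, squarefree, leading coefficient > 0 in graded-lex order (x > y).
2*x^3*y + x^2*y^2 + 2*x*y^3 - 3*x^3 - 2*x^2*y

deg p = 4.
Checking where it meets the axes: it crosses the x-axis at the gridline x = 0; every point of the y-axis in the box is on the curve.
The integer polynomial consistent with all of this is the stated p.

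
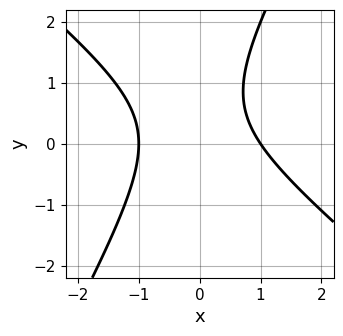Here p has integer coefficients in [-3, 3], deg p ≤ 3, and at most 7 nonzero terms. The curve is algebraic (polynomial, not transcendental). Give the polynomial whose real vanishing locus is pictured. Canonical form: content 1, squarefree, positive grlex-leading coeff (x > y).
(a) deg p = 2.
(b) From the visible intercepts: among the integer gridlines, it crosses the x-axis at x ∈ {-1, 1}; the curve avoids every integer y-axis point in the box.
(c) Together with the visible shape, these determine p as stated.

3*x^2 + 2*x*y - 2*y^2 + 2*y - 3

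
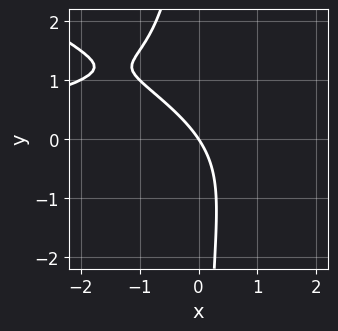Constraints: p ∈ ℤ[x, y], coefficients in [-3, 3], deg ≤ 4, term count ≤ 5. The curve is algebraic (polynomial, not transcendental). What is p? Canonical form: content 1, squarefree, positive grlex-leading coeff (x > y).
x^2*y + 2*x*y^2 - 2*x*y + 3*x + 2*y

(a) Degree: the shape is more complex than any degree-2 curve, so deg p = 3.
(b) From the visible intercepts: it crosses the x-axis at the gridline x = 0; one y-axis crossing is at y = 0.
(c) Together with the visible shape, these determine p as stated.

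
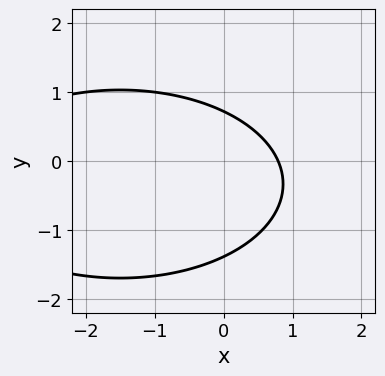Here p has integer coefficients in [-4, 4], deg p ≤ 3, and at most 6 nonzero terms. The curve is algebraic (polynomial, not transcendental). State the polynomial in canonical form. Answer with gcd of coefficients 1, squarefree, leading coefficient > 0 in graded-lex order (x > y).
x^2 + 3*y^2 + 3*x + 2*y - 3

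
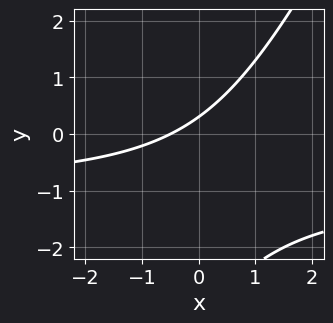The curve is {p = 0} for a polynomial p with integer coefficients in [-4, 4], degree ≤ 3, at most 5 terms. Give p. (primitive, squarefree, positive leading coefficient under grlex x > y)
2*x*y - y^2 + 2*x - 3*y + 1

1. deg p = 2. The shape is more complex than any degree-1 curve.
2. Matching integer coefficients to the picture gives p.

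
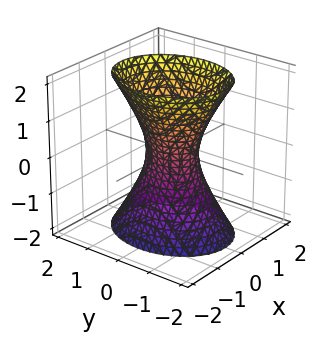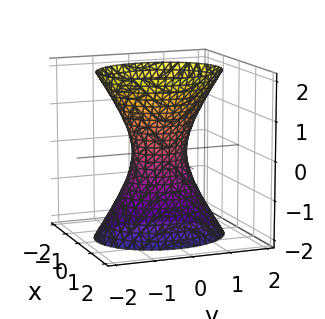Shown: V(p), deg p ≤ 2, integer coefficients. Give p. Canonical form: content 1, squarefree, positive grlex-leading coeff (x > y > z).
First, the degree is 2 — one connected sheet with a waist; a quadric.
Next, symmetries: it's symmetric under y → −y, forcing even powers of y; it's symmetric under z → −z, forcing even powers of z; it's symmetric under x → −x, forcing even powers of x.
Then, reading off the gridlines: the surface avoids every integer z-axis point in the box.
Finally, assembling these constraints gives the stated polynomial.

3*x^2 + 2*y^2 - z^2 - 1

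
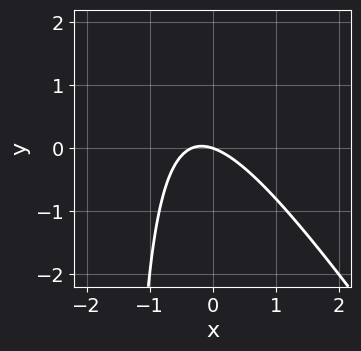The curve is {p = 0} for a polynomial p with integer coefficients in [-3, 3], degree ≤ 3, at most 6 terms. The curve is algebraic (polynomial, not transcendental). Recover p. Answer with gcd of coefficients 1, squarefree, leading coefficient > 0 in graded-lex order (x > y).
(a) The degree is 2 — the shape is more complex than any degree-1 curve.
(b) From the visible intercepts: one y-axis crossing is at y = 0; it crosses the x-axis at the gridline x = 0.
(c) These observations pin down the coefficients.

3*x^2 + 2*x*y + x + 3*y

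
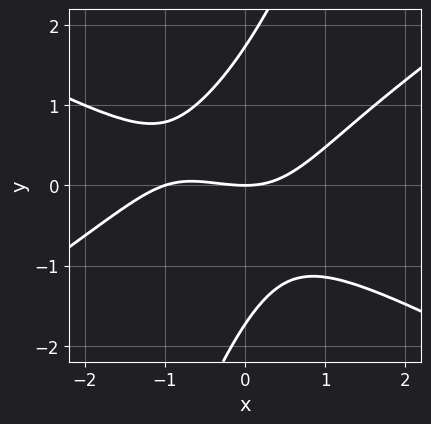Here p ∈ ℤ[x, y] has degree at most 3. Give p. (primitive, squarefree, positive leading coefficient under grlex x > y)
x^3 - 3*x*y^2 + y^3 + x^2 - 3*y

1. Degree: no degree-2 curve has this shape, so deg p = 3.
2. From the visible intercepts: it meets the y-axis at y = 0 (among the integer gridlines); among the integer gridlines, it crosses the x-axis at x ∈ {-1, 0}.
3. The integer polynomial consistent with all of this is the stated p.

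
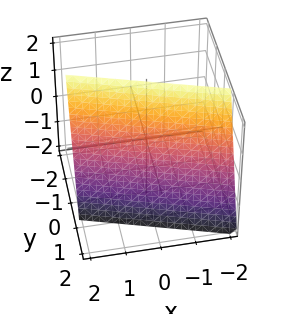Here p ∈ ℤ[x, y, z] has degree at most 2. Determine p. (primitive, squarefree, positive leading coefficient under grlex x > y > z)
x + 3*y + z - 2

First, the degree is 1 — the surface is flat (a plane).
Then, from the axis intercepts and sections: one z-axis crossing is at z = 2; it meets the x-axis at x = 2 (among the integer gridlines).
Finally, putting this together gives p.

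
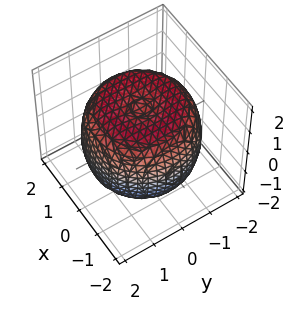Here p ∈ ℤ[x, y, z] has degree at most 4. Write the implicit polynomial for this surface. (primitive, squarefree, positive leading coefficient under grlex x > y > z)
x^4 + 2*x^2*y^2 + y^4 - 2*x^2 - 2*y^2 + 2*z^2 - 3

1. The degree is 4 — no degree-3 surface has this shape.
2. Symmetries: the surface is invariant under rotation about z: p = q(x² + y², z).
3. From the axis intercepts and sections: a circular section at z = -1 has radius between 1 and 2.
4. Fitting integer coefficients to these (and the overall shape) gives p.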